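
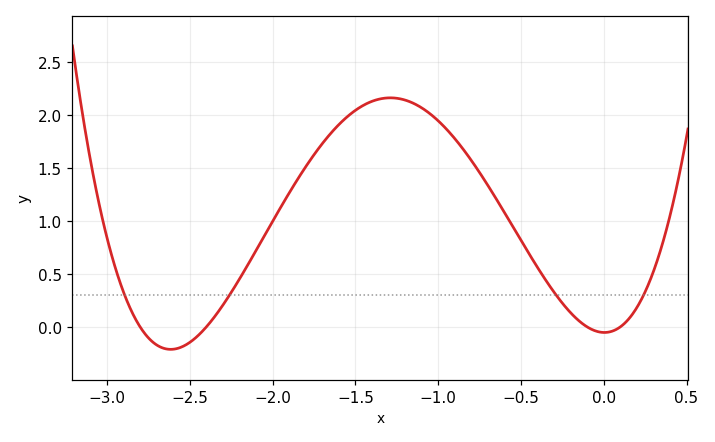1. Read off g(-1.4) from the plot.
2.15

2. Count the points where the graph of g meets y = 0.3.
4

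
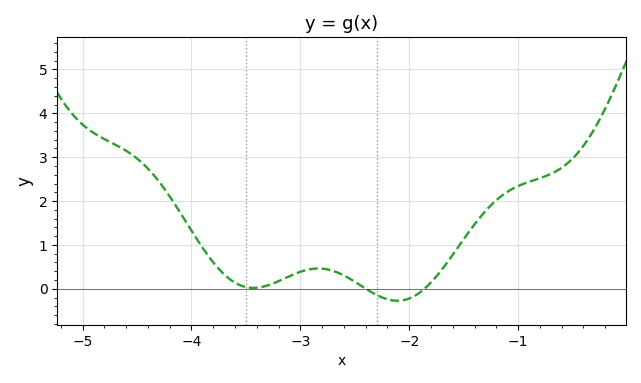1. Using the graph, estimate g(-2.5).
0.161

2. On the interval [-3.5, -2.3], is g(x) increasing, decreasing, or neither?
neither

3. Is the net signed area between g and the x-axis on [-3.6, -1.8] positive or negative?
positive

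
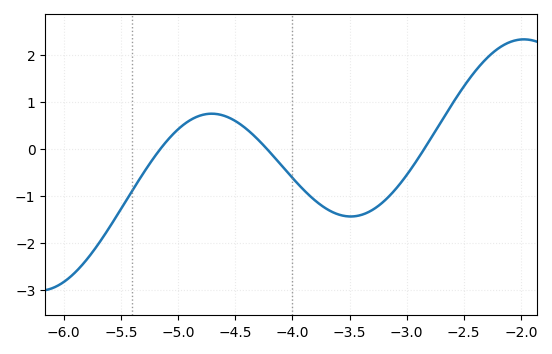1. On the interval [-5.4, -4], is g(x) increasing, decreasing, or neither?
neither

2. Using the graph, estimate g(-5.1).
0.163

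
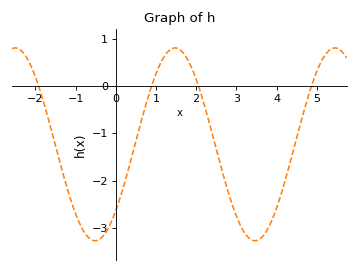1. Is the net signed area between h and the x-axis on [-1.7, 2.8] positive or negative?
negative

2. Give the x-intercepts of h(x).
-2, 0.8, 2, 4.8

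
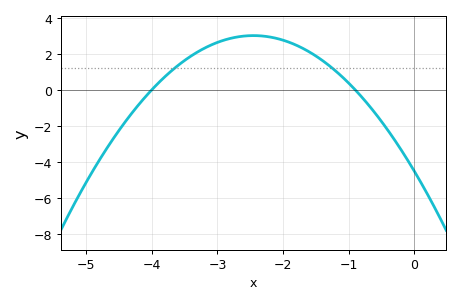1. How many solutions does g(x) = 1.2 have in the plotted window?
2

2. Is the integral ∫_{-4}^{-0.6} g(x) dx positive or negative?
positive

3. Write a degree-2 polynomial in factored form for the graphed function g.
y = -1.25(x + 4)(x + 0.9)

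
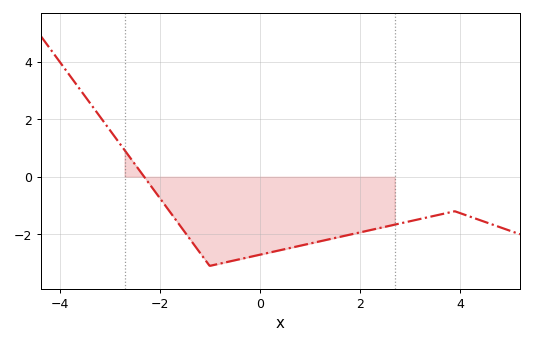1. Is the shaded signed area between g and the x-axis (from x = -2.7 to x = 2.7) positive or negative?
negative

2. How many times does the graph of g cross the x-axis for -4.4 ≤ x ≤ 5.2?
1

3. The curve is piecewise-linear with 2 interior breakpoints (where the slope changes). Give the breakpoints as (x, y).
(-1, -3.1); (3.9, -1.2)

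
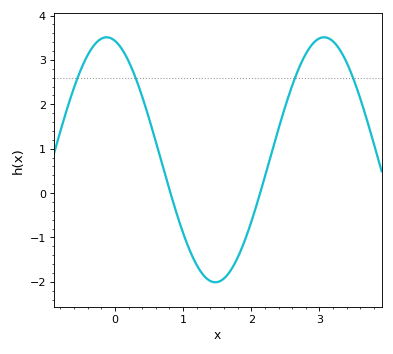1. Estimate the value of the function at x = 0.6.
1.16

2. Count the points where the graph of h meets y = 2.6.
4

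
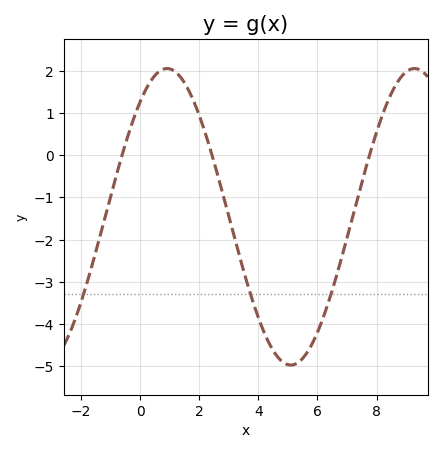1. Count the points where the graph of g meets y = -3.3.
3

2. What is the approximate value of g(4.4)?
-4.51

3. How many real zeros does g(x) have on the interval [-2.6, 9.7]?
3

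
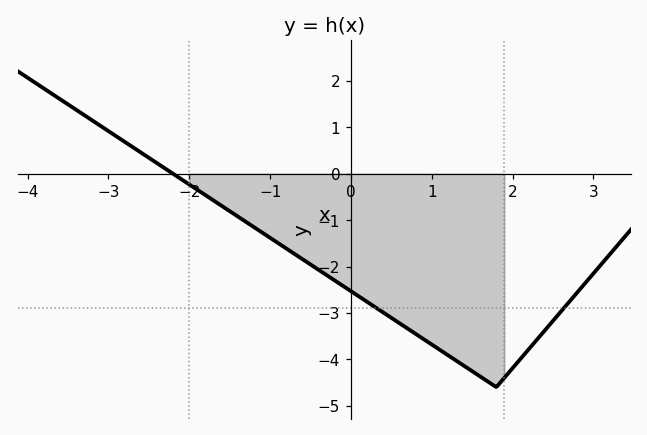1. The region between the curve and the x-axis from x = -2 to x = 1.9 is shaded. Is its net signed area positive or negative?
negative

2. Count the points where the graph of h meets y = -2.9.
2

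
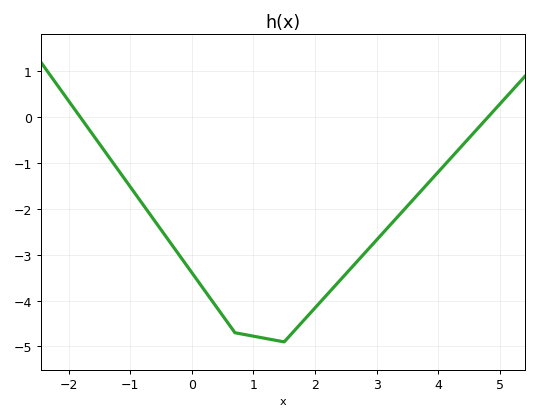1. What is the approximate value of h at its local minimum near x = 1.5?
-4.9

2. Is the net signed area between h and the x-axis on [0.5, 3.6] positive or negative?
negative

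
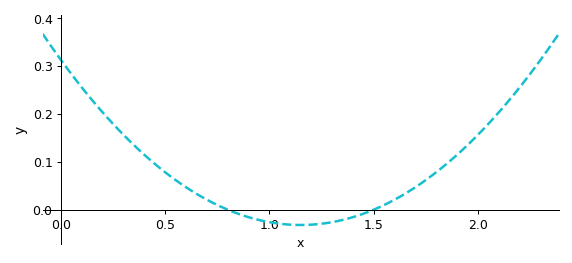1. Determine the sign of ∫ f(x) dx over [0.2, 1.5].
positive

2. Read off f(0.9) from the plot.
-0.016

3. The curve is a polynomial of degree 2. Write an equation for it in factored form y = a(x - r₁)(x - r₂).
y = 0.26(x - 0.8)(x - 1.5)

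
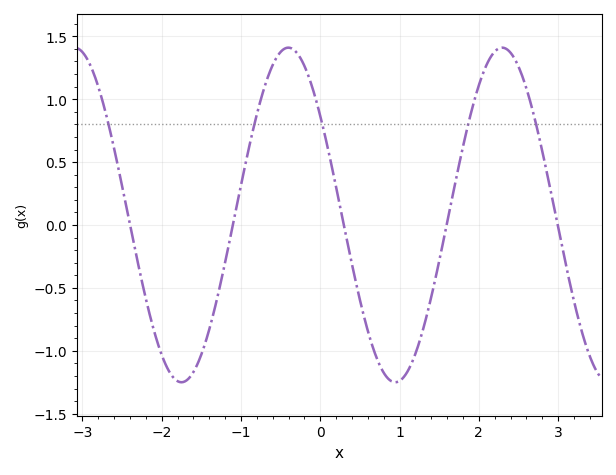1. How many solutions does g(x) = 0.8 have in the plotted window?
5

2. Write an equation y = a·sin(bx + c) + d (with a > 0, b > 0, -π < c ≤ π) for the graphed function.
y = 1.33sin(2.33x + 2.51) + 0.08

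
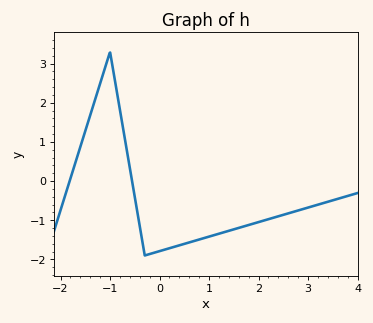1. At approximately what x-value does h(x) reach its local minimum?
-0.298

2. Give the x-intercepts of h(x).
-1.82, -0.556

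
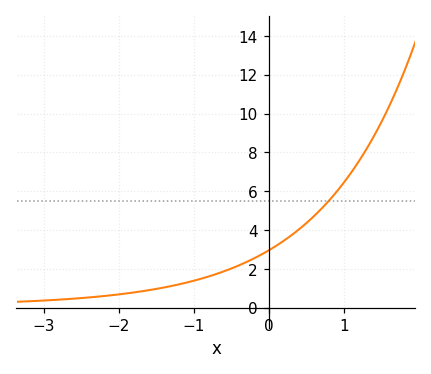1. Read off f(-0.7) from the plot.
1.73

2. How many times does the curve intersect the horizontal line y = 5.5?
1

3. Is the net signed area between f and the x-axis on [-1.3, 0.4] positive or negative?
positive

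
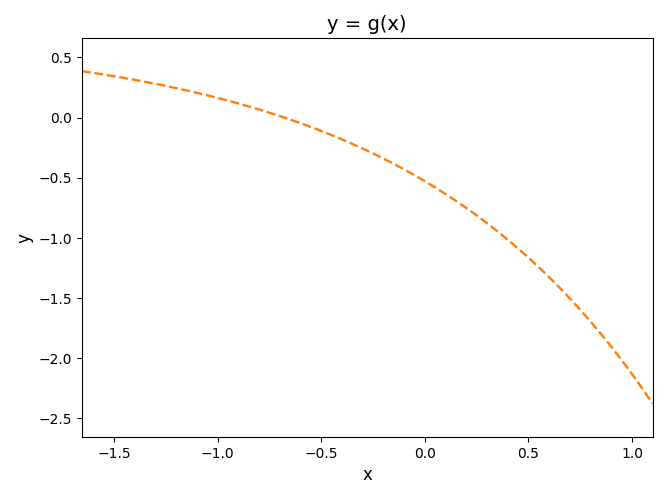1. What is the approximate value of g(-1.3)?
0.281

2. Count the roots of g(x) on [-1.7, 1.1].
1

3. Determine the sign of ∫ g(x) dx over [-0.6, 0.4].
negative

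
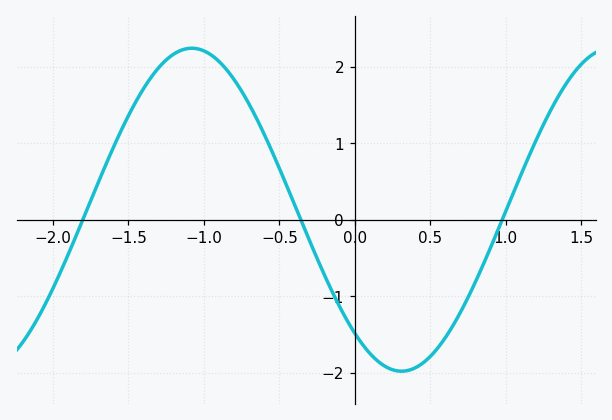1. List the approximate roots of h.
-1.8, -0.358, 0.977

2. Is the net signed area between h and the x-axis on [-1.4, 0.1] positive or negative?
positive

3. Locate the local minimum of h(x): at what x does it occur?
0.31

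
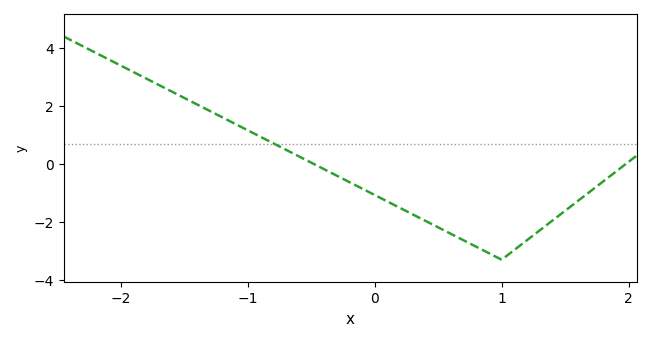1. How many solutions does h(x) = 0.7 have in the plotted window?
1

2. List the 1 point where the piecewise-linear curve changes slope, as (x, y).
(1, -3.3)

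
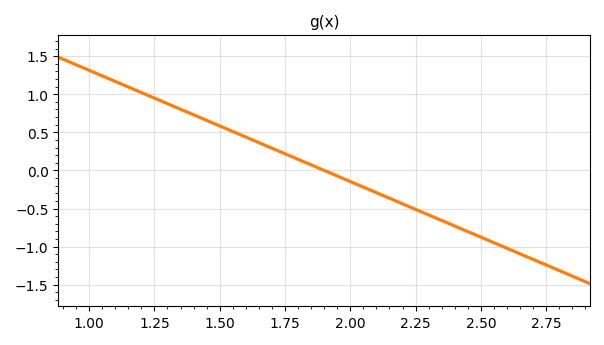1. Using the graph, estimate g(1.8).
0.146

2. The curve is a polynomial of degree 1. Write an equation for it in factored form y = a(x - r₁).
y = -1.46(x - 1.9)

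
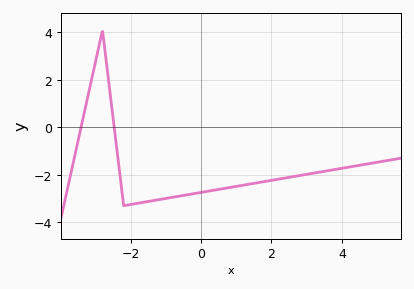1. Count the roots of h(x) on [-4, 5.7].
2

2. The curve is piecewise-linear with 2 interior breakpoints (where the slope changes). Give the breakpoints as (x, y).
(-2.8, 4.1); (-2.2, -3.3)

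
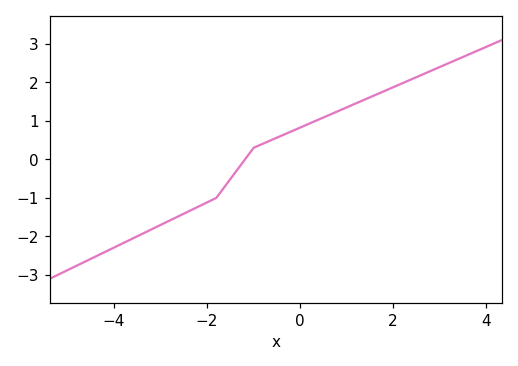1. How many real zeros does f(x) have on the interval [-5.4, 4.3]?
1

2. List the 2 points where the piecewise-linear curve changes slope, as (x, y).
(-1.8, -1); (-1, 0.3)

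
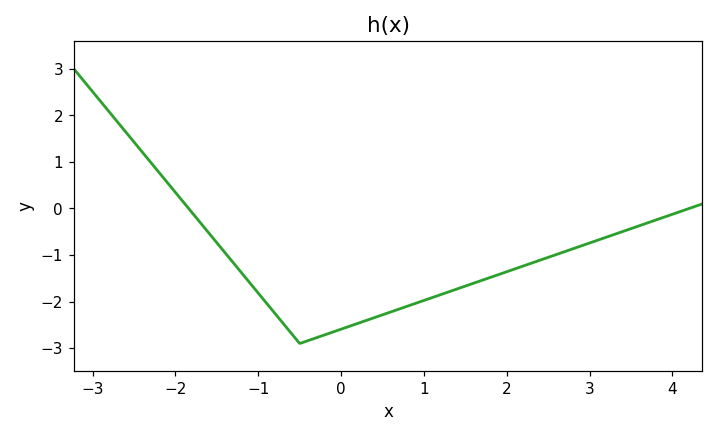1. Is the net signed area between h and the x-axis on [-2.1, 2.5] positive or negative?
negative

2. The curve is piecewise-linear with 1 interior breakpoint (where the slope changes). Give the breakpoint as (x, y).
(-0.5, -2.9)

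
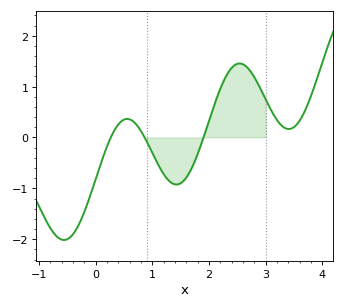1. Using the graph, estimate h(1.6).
-0.787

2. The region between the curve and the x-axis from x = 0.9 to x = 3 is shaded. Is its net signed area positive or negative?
positive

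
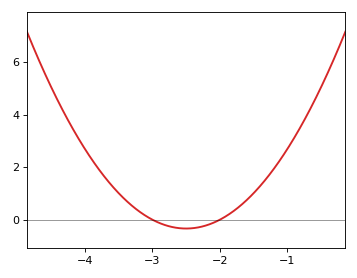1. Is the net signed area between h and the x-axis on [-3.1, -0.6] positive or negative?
positive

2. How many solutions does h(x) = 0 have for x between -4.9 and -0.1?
2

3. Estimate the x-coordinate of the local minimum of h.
-2.5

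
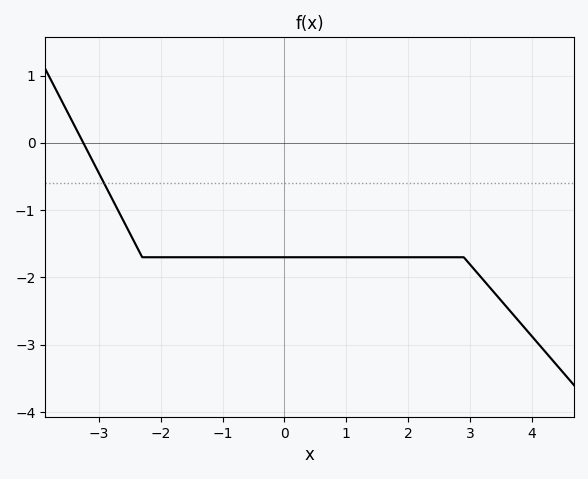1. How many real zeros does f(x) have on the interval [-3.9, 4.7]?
1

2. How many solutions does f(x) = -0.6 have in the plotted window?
1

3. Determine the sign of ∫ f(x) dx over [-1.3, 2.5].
negative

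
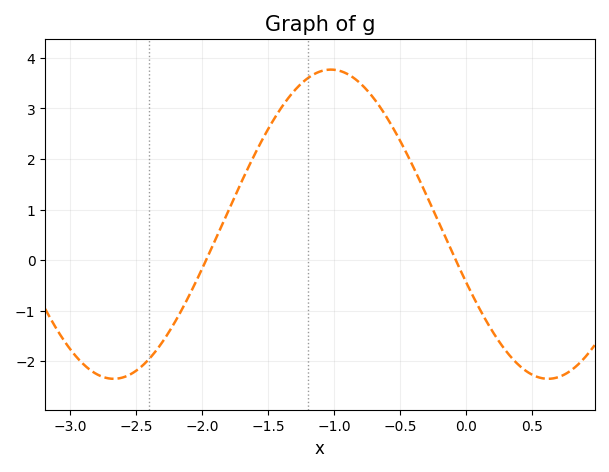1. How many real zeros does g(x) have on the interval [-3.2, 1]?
2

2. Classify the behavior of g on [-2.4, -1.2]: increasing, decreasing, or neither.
increasing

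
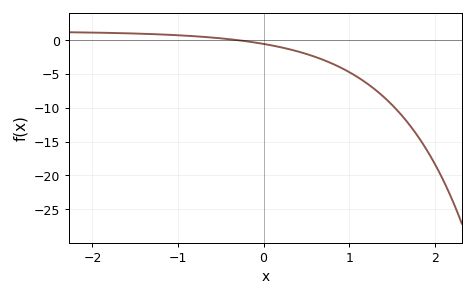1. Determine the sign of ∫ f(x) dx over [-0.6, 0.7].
negative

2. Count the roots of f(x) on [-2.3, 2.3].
1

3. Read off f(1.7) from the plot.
-12.5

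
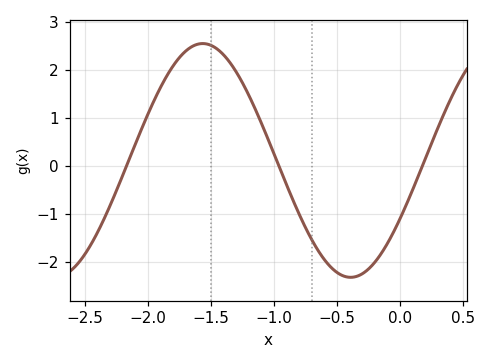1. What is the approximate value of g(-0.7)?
-1.54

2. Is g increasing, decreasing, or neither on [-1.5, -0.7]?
decreasing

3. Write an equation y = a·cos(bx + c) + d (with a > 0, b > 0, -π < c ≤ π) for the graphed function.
y = 2.44cos(2.68x - 2.09) + 0.12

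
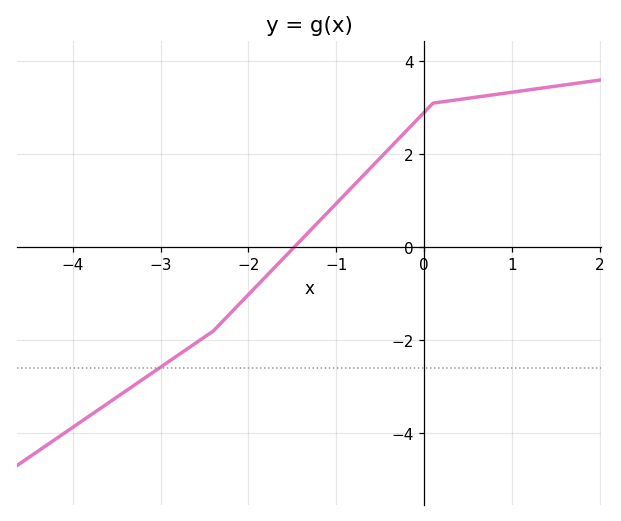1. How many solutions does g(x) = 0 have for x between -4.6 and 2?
1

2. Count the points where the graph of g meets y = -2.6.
1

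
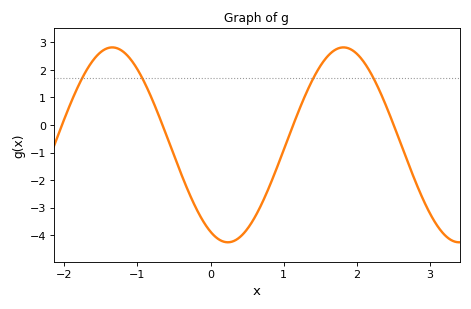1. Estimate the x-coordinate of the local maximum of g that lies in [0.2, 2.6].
1.82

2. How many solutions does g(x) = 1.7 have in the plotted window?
4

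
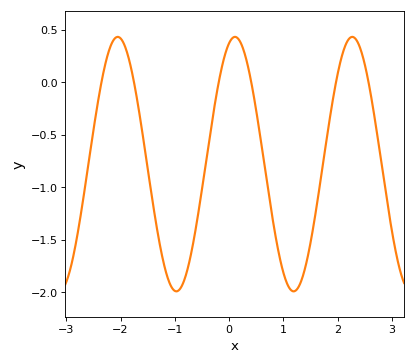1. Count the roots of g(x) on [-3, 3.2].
6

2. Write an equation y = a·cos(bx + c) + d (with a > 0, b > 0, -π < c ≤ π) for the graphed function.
y = 1.21cos(2.91x - 0.312) - 0.78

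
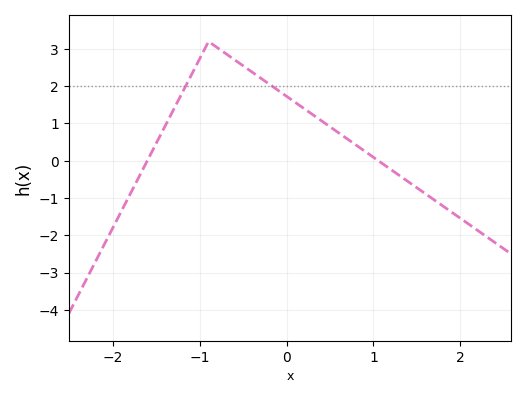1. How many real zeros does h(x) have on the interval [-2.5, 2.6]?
2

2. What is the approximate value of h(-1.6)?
0.027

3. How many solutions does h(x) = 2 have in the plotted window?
2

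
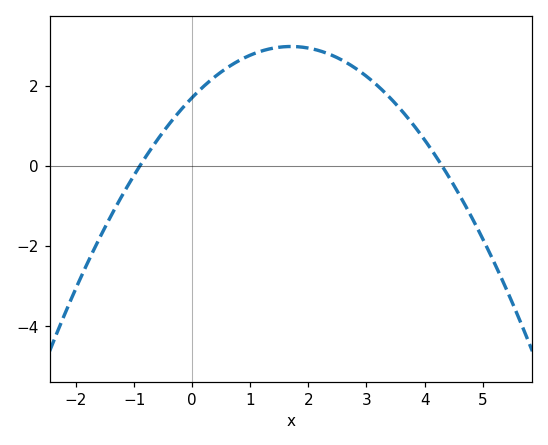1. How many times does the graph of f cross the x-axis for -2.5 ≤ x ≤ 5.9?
2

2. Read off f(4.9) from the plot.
-1.53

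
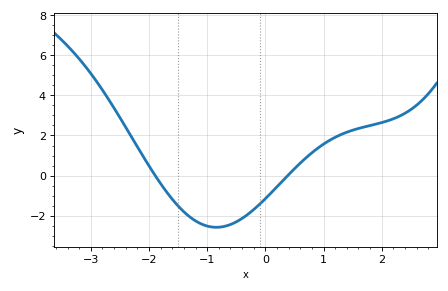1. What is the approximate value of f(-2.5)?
2.9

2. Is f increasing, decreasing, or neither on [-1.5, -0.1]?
neither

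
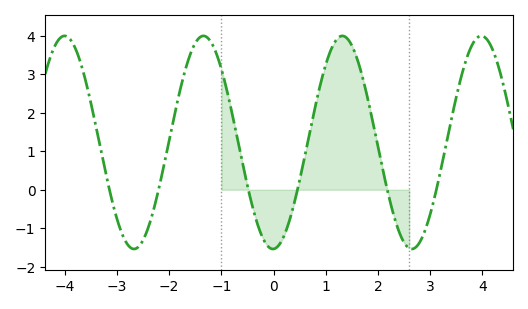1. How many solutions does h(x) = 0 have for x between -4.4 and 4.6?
6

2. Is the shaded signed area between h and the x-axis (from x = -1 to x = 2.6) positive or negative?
positive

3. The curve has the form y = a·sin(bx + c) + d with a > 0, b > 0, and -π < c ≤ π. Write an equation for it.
y = 2.77sin(2.36x - 1.54) + 1.23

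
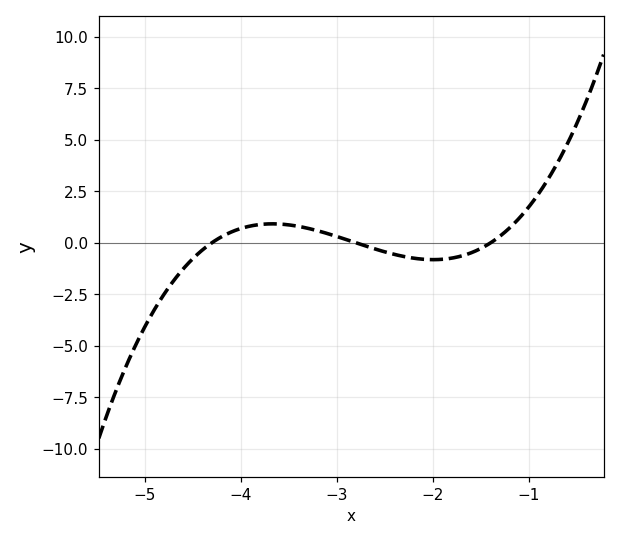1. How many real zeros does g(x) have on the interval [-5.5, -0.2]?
3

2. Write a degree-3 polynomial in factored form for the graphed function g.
y = 0.74(x + 4.3)(x + 2.8)(x + 1.4)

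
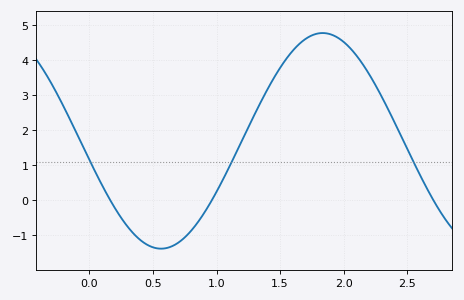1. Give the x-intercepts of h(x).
0.15, 0.95, 2.7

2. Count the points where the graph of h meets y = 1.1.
3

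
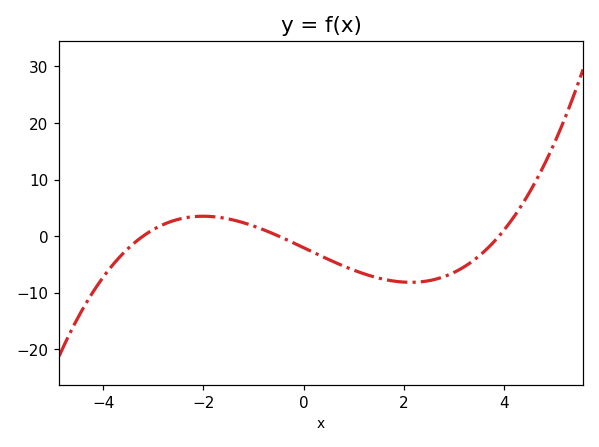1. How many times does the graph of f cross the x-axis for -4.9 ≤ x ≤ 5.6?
3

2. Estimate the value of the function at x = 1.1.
-6.36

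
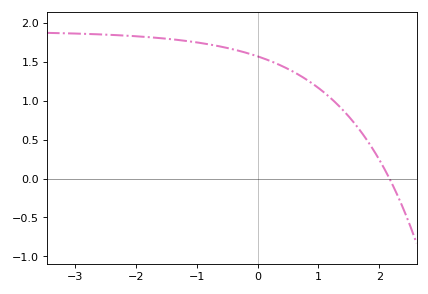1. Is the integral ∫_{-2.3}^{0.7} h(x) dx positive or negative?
positive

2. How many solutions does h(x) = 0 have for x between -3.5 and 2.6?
1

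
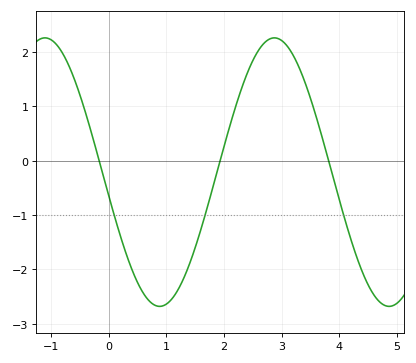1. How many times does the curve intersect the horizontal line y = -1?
3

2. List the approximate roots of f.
-0.2, 1.9, 3.8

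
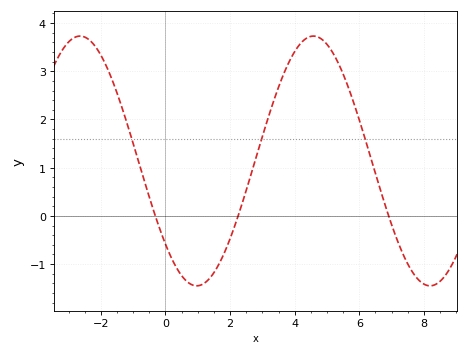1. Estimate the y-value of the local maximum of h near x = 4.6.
3.73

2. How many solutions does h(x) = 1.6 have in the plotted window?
3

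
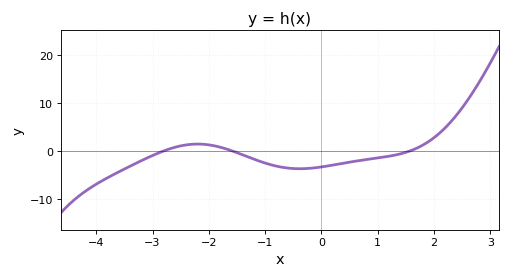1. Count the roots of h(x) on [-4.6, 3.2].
3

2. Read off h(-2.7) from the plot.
0.485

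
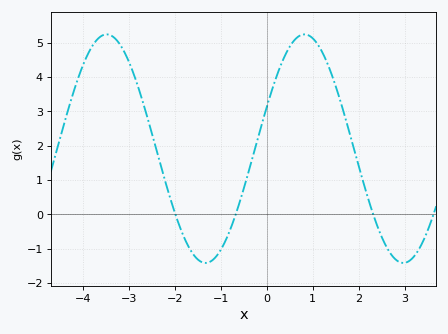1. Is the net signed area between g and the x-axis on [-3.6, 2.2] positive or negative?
positive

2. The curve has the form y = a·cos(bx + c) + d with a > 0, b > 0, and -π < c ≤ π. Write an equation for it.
y = 3.33cos(1.46x - 1.2) + 1.91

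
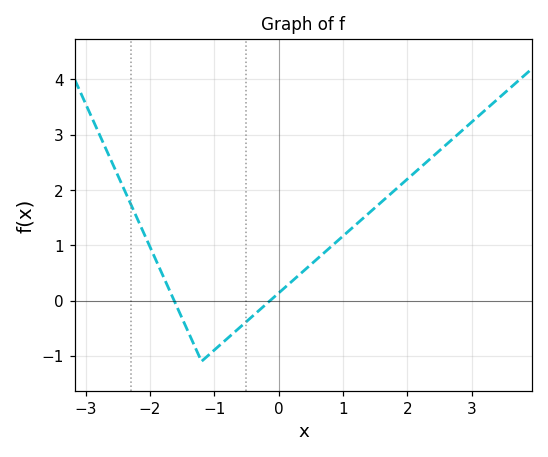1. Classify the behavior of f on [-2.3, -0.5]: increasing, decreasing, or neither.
neither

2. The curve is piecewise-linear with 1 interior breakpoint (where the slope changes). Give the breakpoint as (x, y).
(-1.2, -1.1)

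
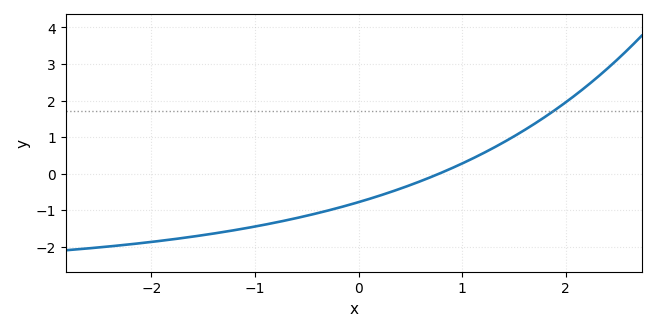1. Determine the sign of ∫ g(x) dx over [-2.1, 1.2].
negative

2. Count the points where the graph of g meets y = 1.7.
1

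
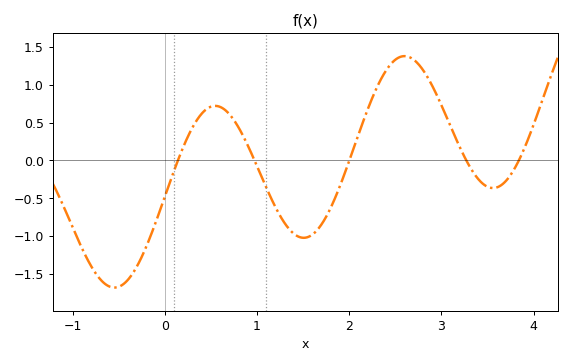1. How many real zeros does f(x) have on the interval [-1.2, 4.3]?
5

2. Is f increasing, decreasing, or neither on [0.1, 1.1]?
neither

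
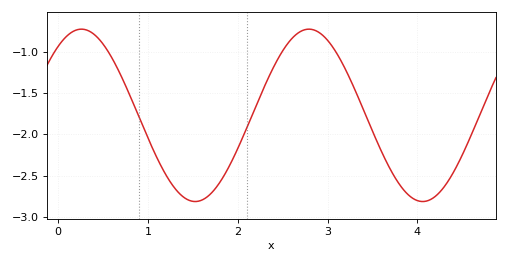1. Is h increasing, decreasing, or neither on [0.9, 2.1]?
neither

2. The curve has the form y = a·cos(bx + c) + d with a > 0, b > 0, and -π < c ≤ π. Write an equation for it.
y = 1.04cos(2.5x - 0.64) - 1.77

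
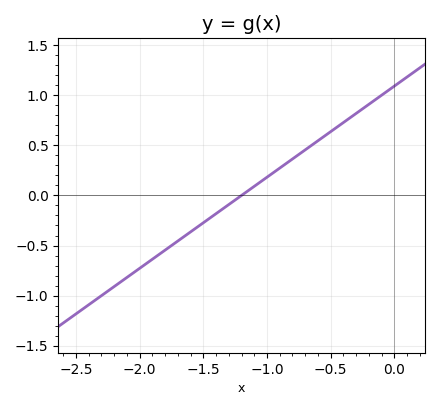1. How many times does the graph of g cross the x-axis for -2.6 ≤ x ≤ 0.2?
1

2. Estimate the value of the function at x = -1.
0.2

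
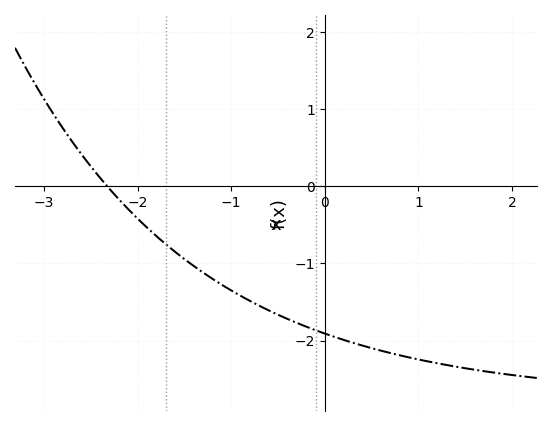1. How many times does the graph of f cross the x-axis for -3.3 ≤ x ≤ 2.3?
1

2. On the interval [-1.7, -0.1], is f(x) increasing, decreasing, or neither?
decreasing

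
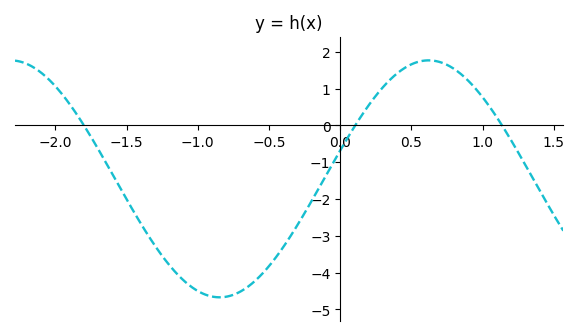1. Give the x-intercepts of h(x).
-1.8, 0.1, 1.1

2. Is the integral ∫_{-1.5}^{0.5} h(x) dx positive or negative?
negative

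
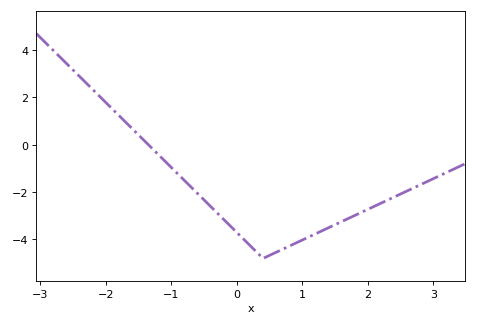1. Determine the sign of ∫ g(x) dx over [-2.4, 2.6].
negative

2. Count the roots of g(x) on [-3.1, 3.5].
1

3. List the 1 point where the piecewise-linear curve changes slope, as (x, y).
(0.4, -4.8)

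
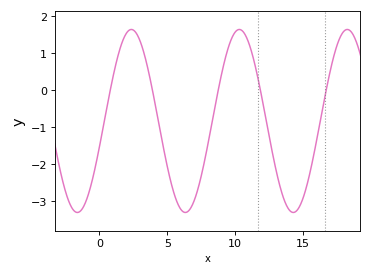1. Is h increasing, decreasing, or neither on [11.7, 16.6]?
neither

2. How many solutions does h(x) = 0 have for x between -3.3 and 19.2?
5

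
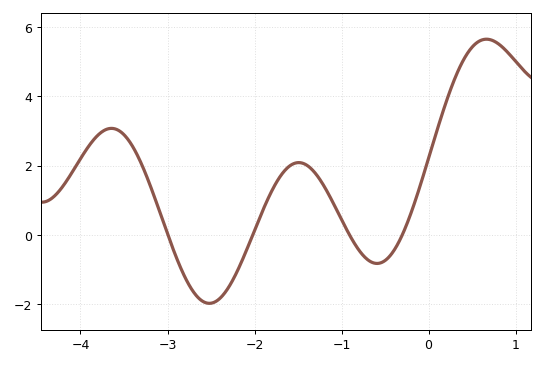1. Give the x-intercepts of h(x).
-3, -2.02, -0.908, -0.302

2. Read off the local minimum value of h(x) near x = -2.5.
-1.98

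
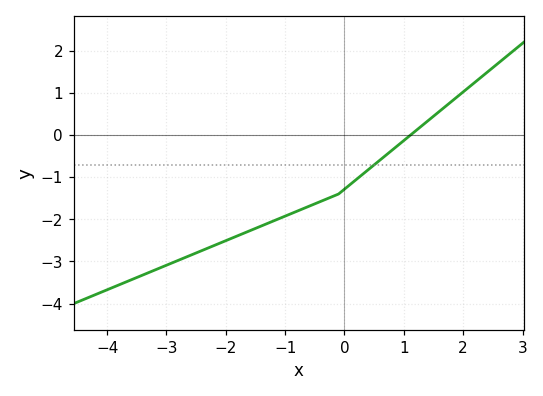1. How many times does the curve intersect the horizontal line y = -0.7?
1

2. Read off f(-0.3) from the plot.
-1.52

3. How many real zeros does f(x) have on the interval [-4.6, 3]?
1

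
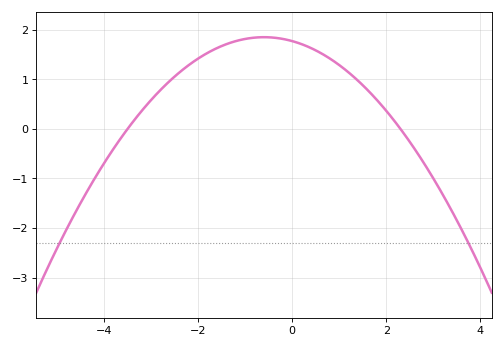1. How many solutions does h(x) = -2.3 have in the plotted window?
2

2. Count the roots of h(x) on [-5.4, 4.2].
2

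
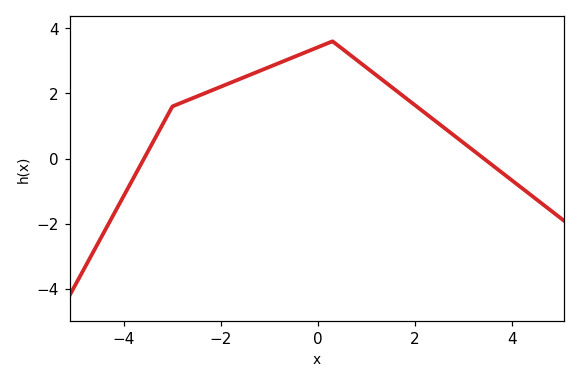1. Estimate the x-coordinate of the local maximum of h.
0.298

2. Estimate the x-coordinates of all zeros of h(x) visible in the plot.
-3.58, 3.42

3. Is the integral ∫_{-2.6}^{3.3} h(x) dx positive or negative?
positive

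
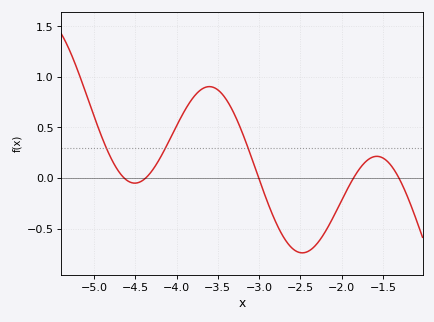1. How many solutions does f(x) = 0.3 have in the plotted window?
3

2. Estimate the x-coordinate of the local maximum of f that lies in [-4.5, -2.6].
-3.6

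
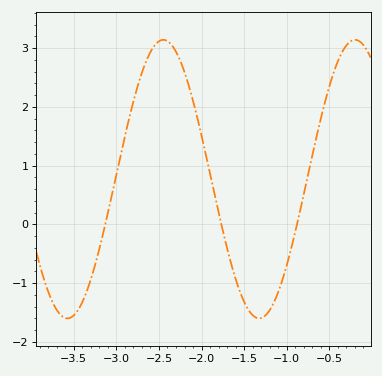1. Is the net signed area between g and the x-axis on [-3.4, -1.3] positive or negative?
positive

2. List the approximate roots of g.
-3.13, -1.77, -0.879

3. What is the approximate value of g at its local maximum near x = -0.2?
3.14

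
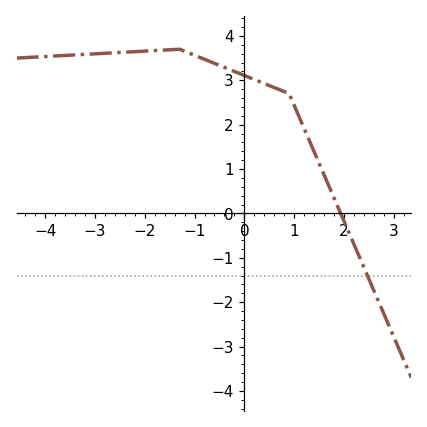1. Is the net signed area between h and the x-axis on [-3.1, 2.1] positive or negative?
positive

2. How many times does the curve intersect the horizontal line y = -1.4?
1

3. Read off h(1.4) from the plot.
1.4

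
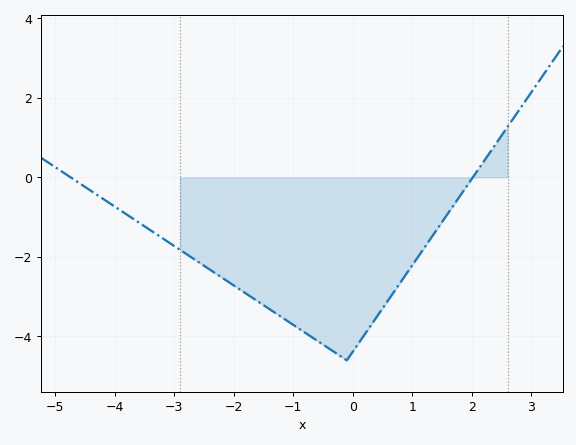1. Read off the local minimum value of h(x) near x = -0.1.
-4.6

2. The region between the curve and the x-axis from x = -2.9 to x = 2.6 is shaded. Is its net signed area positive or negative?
negative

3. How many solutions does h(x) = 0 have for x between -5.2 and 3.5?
2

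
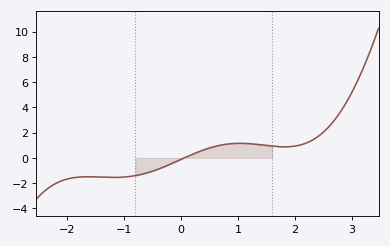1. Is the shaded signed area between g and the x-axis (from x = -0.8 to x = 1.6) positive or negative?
positive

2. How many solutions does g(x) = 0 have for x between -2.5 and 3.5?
1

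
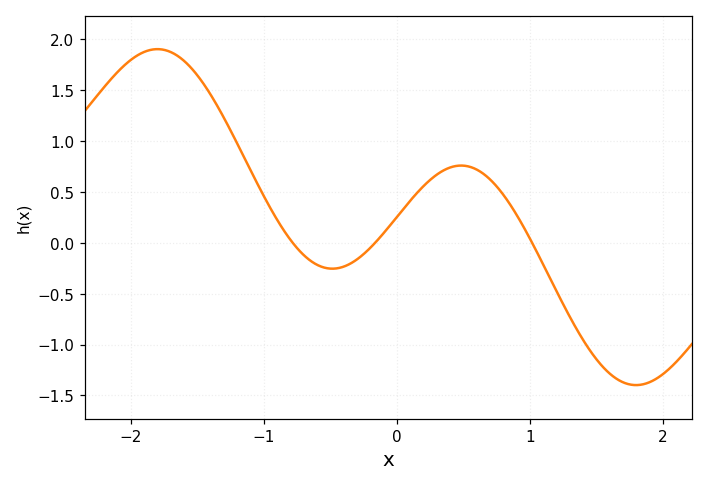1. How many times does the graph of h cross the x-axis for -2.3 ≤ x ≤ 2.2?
3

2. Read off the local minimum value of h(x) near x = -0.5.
-0.25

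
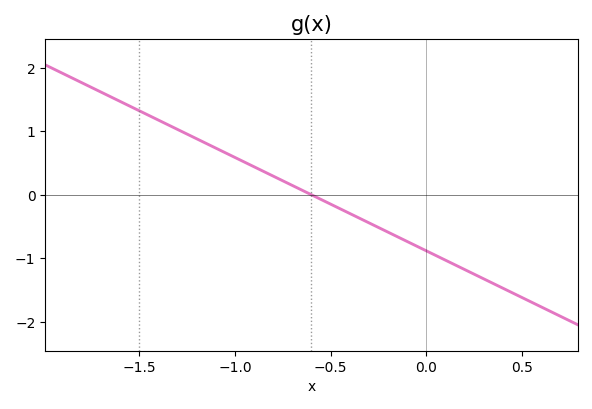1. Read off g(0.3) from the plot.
-1.3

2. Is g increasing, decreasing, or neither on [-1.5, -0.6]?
decreasing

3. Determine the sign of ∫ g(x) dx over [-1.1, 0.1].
negative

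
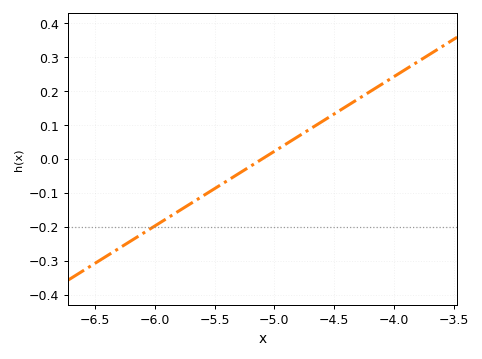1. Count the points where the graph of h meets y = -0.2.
1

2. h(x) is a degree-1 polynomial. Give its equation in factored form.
y = 0.22(x + 5.1)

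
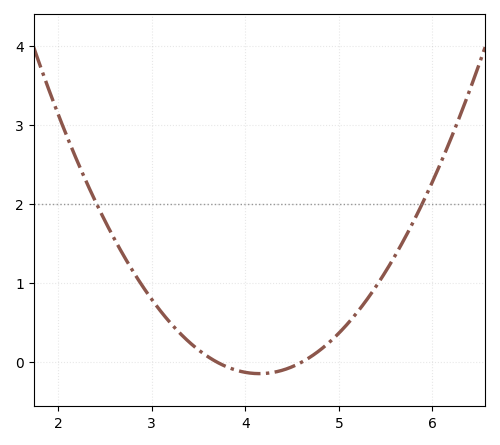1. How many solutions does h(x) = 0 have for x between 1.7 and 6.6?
2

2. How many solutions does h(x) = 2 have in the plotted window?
2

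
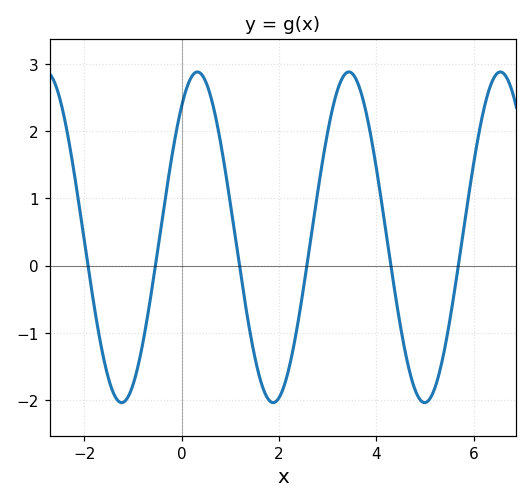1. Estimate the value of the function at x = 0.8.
1.84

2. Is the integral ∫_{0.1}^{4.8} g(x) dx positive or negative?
positive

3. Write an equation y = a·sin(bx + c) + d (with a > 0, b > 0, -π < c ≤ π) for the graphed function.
y = 2.46sin(2.02x + 0.912) + 0.42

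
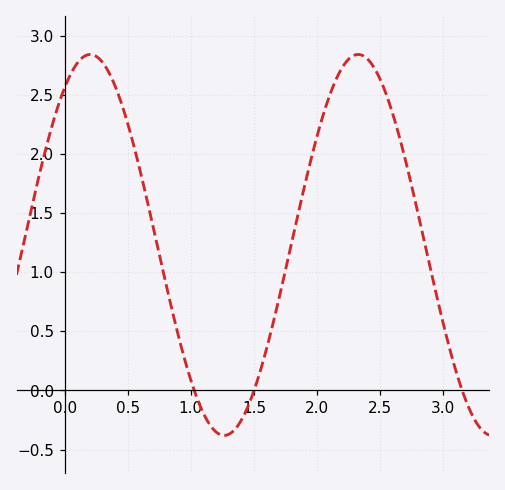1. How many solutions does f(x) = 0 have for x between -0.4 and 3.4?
3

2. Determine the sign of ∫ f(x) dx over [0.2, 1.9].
positive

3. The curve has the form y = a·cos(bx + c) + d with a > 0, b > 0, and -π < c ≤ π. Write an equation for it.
y = 1.61cos(3x - 0.6) + 1.23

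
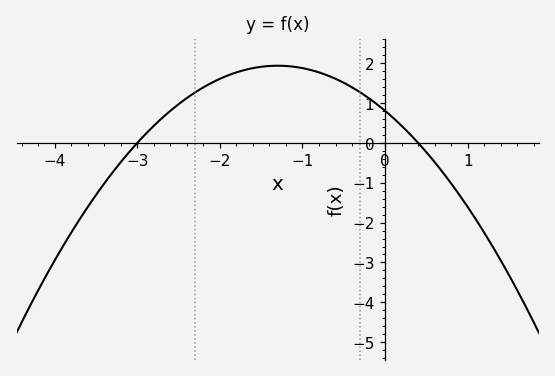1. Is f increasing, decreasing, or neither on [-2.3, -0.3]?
neither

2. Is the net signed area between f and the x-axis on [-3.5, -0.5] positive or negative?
positive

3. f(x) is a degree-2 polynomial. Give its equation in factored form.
y = -0.67(x + 3)(x - 0.4)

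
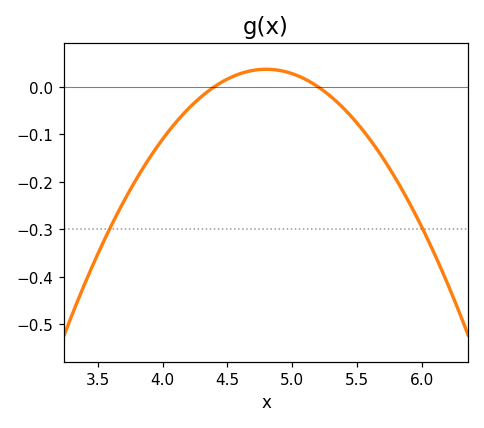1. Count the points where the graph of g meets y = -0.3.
2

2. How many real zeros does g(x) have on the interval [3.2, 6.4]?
2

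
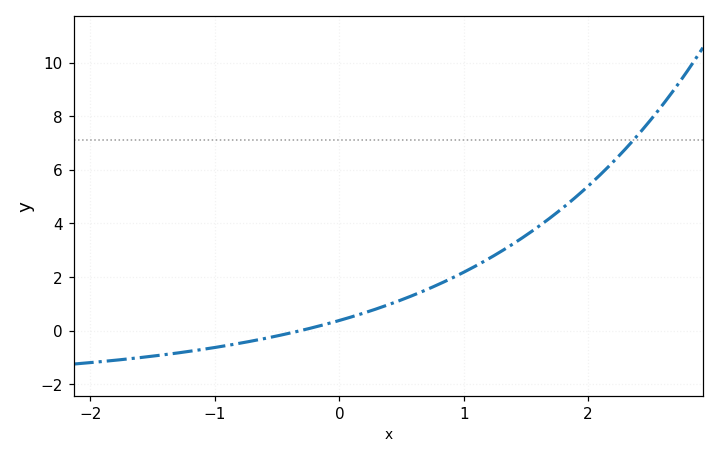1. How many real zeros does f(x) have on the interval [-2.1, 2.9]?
1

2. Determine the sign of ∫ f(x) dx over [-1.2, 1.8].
positive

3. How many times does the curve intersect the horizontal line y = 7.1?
1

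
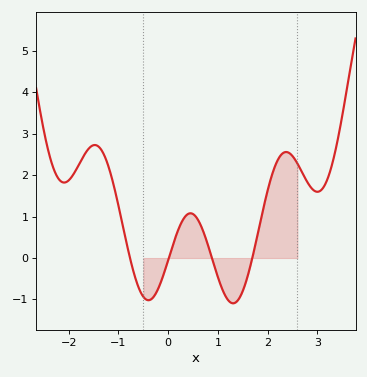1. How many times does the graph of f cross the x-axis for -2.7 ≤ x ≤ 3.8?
4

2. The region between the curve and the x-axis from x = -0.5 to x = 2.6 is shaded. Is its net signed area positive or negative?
positive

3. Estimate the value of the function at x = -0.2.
-0.737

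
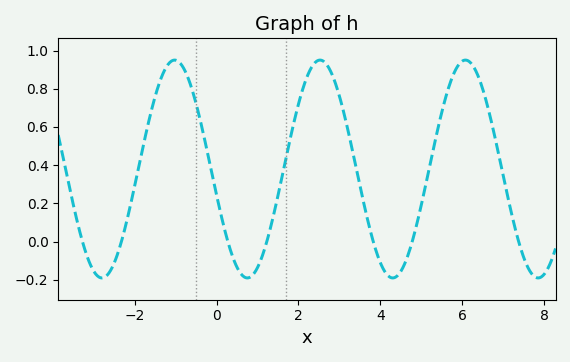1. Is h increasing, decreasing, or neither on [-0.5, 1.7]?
neither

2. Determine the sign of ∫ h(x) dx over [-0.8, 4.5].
positive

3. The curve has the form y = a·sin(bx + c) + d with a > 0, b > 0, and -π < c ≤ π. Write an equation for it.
y = 0.57sin(1.8x - 2.9) + 0.38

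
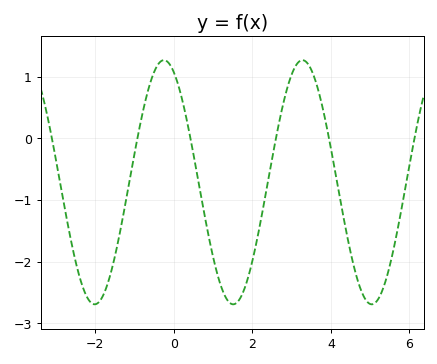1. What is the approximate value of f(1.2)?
-2.4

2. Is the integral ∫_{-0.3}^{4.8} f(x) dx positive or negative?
negative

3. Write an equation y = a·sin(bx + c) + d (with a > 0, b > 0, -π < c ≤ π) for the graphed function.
y = 1.98sin(1.8x + 2) - 0.71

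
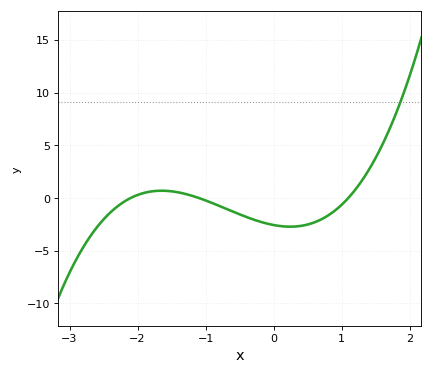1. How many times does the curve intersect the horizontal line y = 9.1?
1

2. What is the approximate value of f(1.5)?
3.78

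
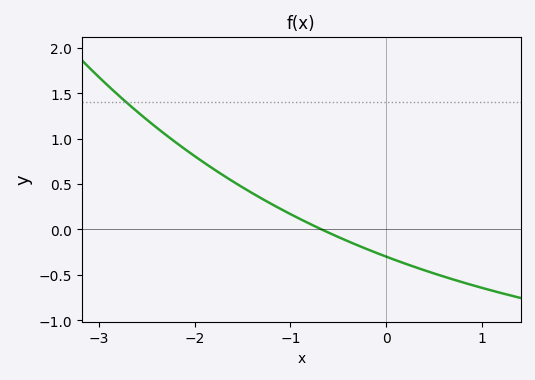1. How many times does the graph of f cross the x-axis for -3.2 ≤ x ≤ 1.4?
1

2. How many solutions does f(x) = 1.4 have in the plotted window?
1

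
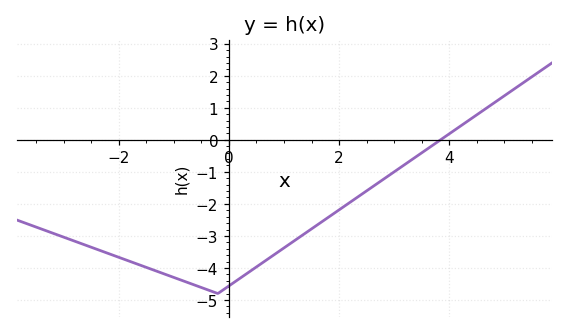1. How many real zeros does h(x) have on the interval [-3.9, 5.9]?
1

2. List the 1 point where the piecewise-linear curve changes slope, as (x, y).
(-0.2, -4.8)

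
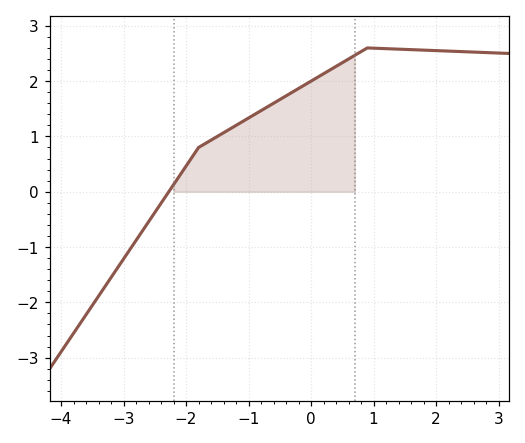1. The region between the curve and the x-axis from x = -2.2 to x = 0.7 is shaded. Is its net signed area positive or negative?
positive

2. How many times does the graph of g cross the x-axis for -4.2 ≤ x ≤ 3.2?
1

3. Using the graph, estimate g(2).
2.55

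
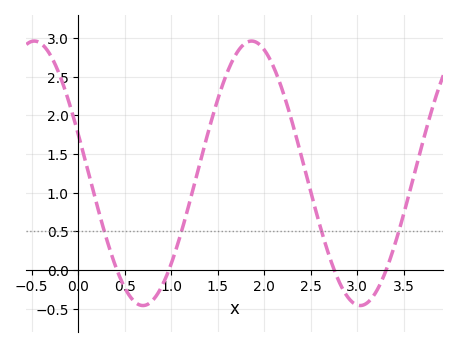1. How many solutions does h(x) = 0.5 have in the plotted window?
4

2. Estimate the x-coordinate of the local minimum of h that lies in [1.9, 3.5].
3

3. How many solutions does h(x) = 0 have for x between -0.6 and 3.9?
4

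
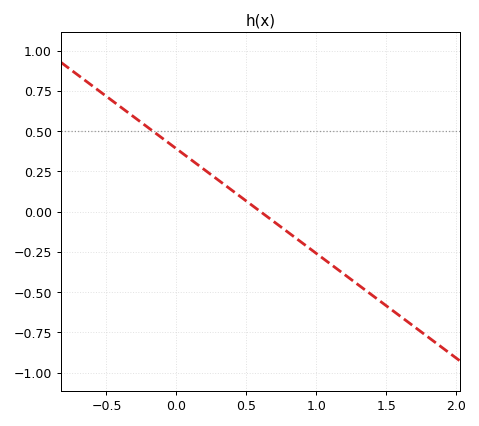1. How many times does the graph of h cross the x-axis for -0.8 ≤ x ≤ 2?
1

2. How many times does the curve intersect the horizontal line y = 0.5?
1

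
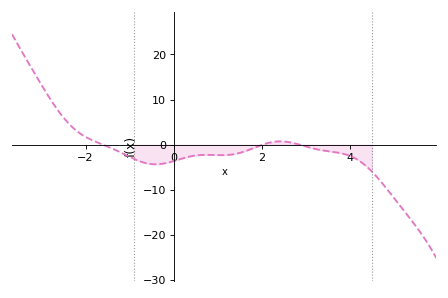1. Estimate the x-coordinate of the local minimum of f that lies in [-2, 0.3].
-0.4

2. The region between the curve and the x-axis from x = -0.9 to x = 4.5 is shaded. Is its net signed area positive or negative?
negative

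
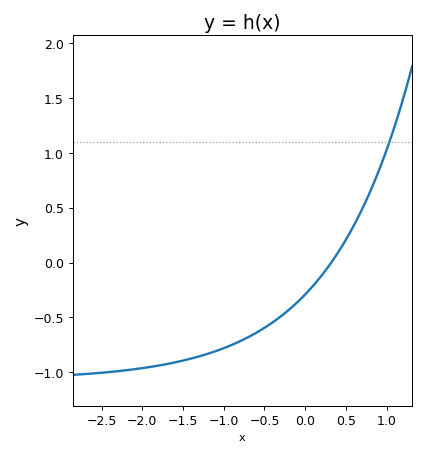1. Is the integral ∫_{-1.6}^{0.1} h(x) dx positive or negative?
negative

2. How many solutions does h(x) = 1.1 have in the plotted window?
1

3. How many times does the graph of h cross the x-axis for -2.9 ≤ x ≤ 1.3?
1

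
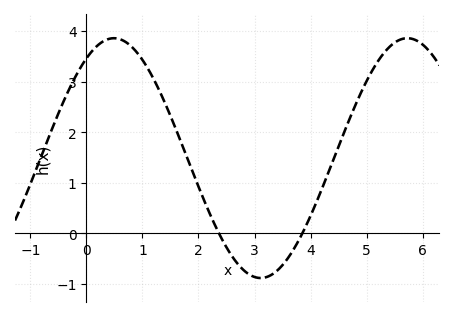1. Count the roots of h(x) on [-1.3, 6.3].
2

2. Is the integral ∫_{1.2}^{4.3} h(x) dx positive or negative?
positive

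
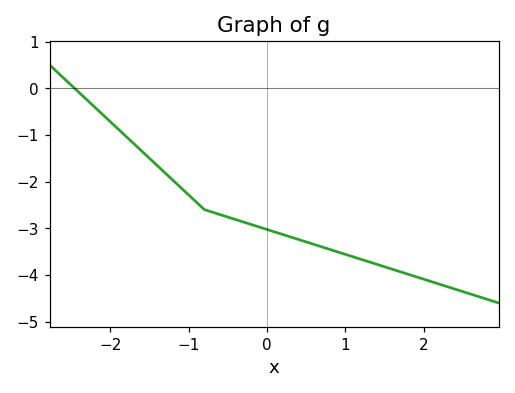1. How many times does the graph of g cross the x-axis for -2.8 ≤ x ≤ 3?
1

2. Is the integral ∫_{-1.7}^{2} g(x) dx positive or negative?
negative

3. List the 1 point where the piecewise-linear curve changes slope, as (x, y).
(-0.8, -2.6)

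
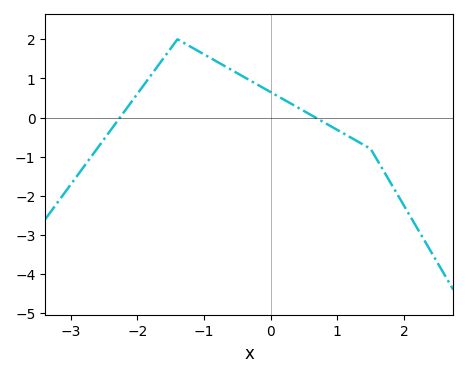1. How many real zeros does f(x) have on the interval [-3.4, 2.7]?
2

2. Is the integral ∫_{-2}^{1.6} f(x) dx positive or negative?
positive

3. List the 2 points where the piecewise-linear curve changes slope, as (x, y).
(-1.4, 2); (1.5, -0.8)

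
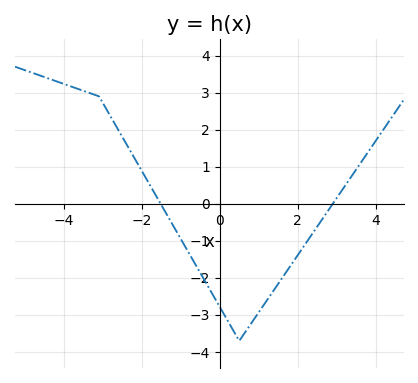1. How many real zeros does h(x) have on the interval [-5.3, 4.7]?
2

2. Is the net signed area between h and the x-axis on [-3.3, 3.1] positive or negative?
negative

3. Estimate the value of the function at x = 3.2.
0.46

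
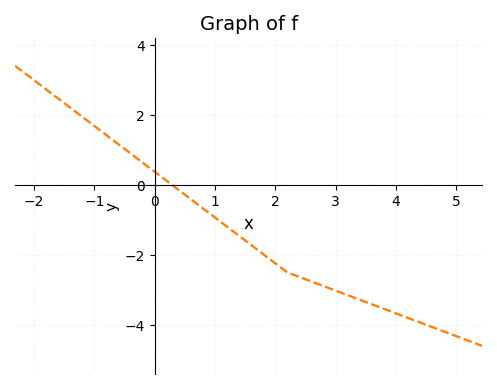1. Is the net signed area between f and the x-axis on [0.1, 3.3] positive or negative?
negative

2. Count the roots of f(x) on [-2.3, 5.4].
1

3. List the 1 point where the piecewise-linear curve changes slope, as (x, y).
(2.2, -2.5)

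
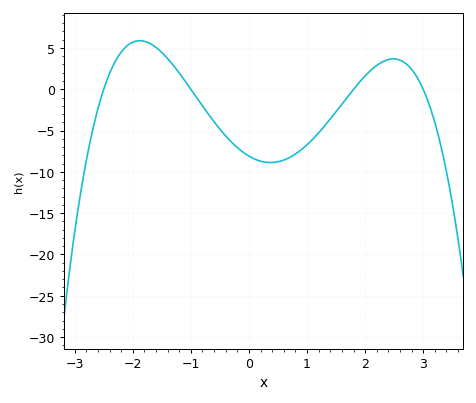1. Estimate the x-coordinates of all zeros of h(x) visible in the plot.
-2.5, -1, 1.8, 3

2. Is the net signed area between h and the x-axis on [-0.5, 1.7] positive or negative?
negative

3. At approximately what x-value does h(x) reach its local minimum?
0.4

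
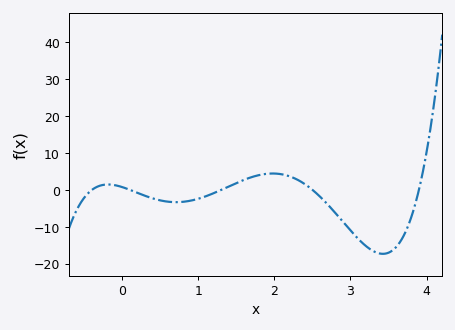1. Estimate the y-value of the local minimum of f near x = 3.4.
-17.3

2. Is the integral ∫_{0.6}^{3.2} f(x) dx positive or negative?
negative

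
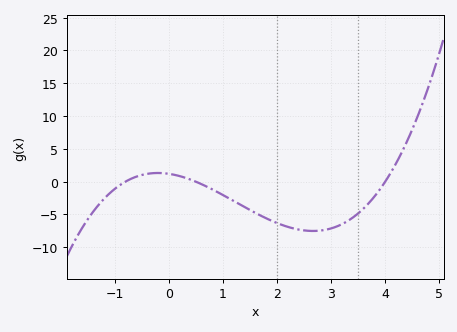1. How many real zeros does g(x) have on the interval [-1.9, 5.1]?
3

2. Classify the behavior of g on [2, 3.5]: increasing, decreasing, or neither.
neither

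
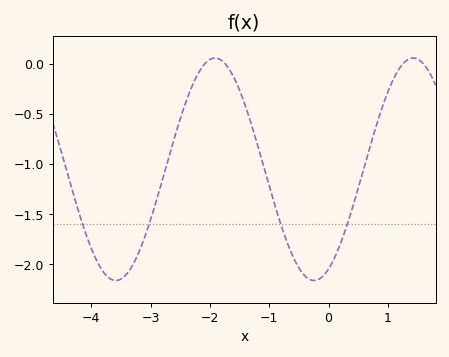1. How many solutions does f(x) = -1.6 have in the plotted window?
4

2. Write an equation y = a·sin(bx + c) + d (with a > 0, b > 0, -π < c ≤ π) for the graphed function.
y = 1.11sin(1.9x - 1.1) - 1.05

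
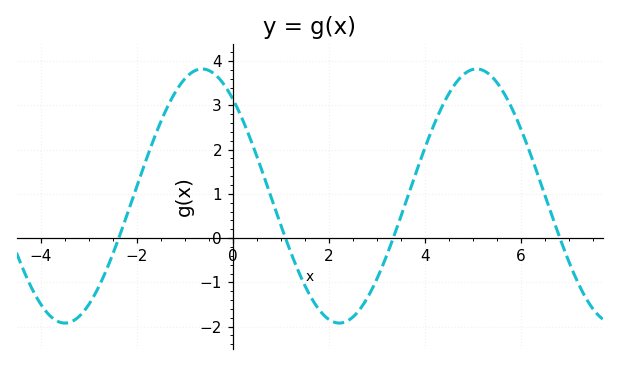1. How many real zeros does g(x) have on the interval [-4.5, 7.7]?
4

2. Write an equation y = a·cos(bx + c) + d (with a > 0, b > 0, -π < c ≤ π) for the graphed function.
y = 2.87cos(1.1x + 0.7) + 0.95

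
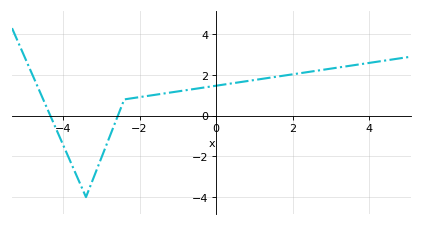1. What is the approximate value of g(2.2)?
2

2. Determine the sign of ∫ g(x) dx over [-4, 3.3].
positive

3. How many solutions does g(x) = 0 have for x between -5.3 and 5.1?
2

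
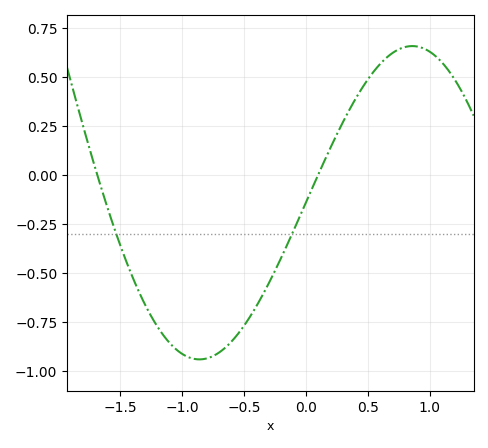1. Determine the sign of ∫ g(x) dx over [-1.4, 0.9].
negative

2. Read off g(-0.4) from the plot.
-0.66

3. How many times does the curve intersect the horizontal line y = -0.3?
2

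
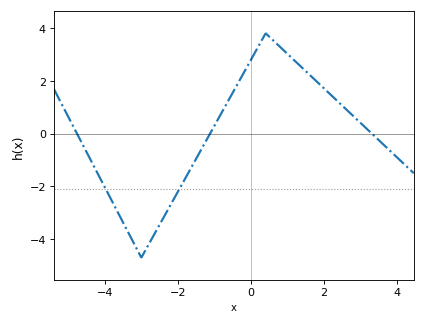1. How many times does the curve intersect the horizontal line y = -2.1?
2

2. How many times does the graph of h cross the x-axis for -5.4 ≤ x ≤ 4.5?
3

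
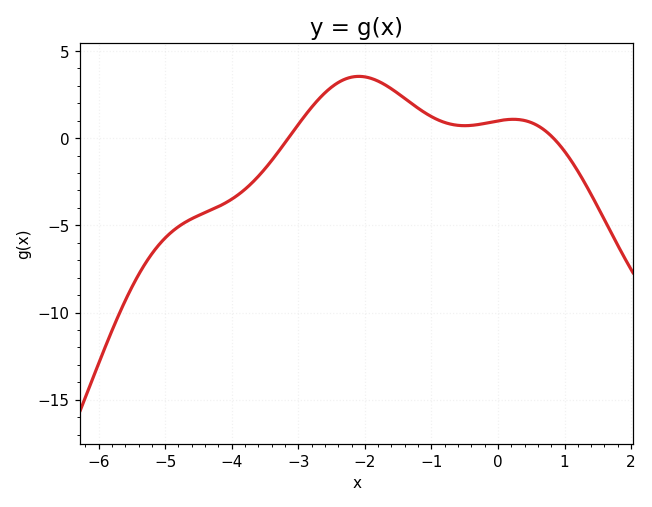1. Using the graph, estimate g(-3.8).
-3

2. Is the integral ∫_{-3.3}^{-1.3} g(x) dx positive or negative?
positive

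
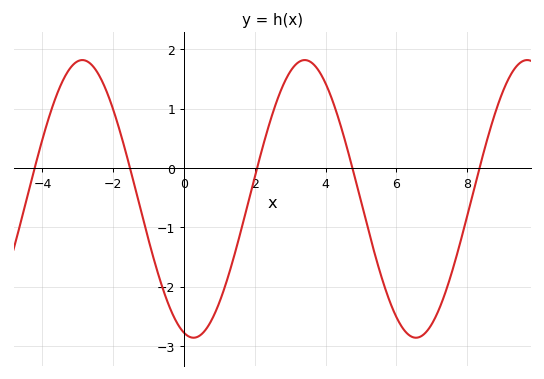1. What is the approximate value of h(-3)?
1.8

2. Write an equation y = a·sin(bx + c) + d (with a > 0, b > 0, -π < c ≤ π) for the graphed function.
y = 2.34sin(1x - 1.84) - 0.52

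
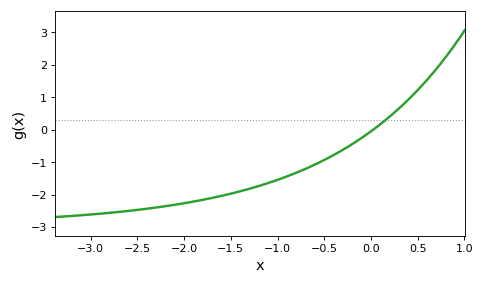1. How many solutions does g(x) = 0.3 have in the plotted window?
1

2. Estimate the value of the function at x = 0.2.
0.4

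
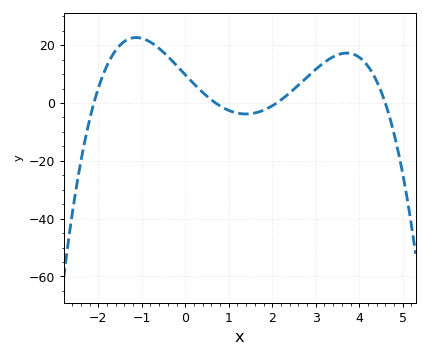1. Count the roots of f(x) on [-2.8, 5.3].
4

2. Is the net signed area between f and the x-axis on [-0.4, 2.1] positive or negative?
positive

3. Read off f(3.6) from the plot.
17.1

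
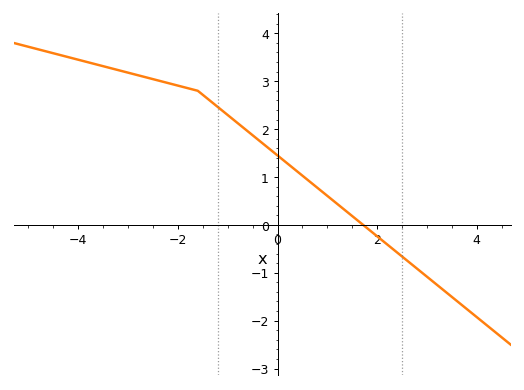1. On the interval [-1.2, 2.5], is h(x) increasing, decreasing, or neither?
decreasing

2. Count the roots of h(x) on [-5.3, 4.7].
1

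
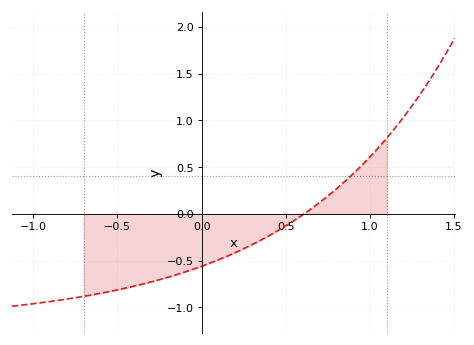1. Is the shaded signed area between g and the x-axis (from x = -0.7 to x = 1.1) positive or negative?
negative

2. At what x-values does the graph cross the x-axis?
0.609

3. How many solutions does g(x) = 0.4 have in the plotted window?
1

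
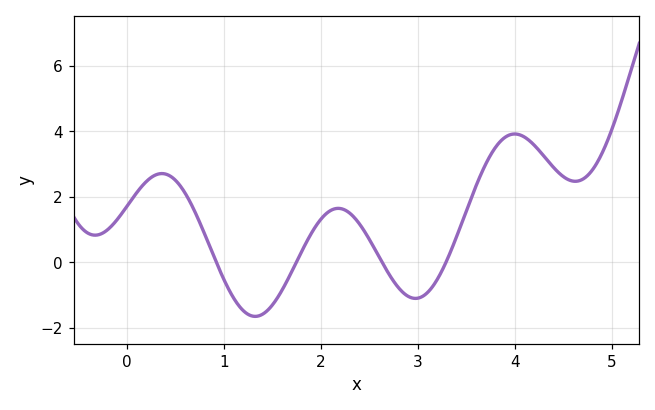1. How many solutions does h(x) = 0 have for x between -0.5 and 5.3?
4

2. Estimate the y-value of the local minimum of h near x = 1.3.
-1.6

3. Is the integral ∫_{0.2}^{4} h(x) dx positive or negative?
positive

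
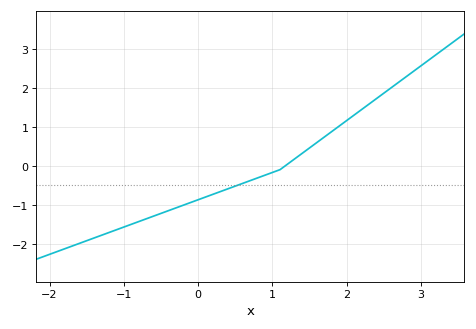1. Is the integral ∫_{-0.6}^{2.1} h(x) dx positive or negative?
negative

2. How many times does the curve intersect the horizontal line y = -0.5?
1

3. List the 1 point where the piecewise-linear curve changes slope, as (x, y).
(1.1, -0.1)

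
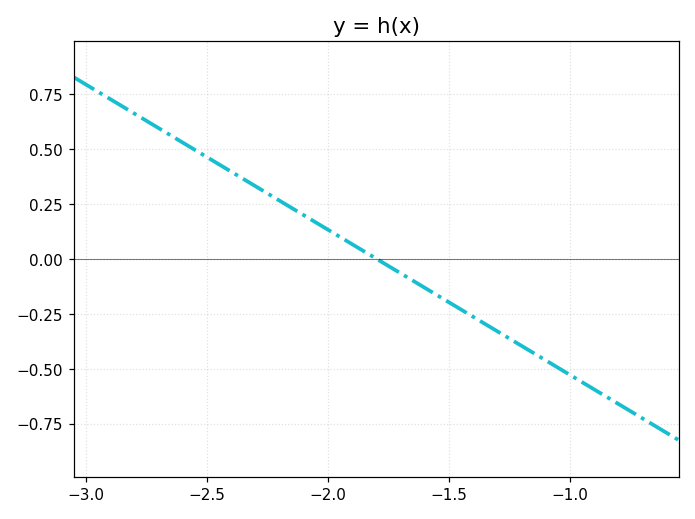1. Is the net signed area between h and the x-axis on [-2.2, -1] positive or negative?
negative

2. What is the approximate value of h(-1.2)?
-0.396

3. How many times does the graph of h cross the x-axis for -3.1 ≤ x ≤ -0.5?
1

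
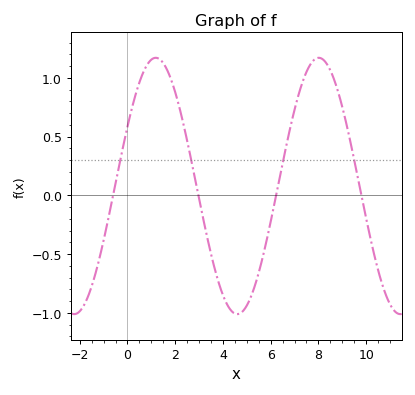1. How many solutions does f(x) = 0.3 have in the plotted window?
4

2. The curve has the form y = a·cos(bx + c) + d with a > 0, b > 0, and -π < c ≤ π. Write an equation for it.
y = 1.09cos(0.92x - 1.1) + 0.08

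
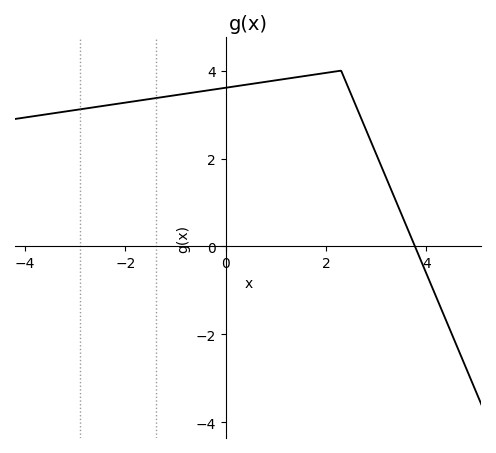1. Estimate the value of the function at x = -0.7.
3.49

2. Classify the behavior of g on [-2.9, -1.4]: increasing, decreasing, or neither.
increasing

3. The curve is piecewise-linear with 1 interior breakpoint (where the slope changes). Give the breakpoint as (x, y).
(2.3, 4)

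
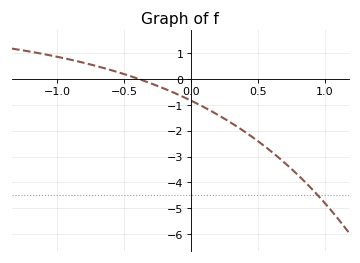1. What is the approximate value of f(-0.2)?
-0.366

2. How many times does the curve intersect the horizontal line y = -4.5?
1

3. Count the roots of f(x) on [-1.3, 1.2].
1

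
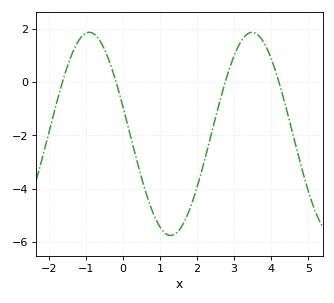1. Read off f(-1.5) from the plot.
0.6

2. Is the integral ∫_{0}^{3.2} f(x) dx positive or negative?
negative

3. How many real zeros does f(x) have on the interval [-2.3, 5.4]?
4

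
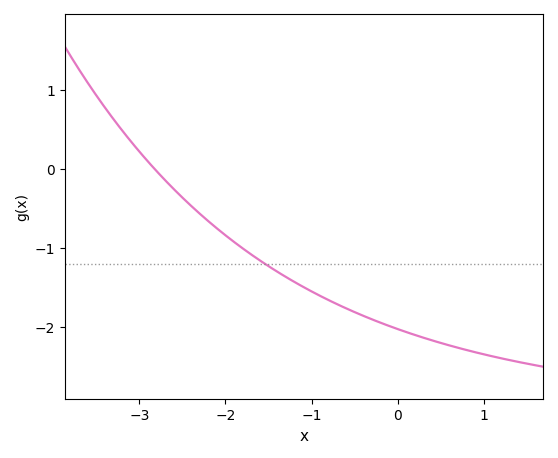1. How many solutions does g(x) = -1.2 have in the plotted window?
1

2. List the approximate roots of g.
-2.82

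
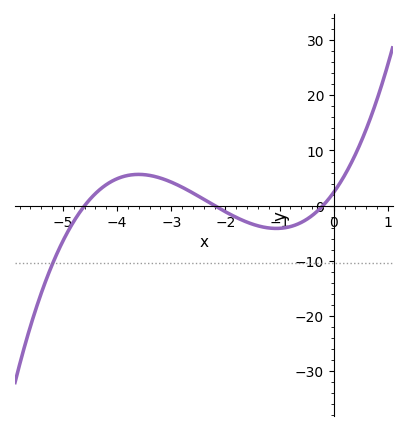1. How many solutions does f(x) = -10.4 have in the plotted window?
1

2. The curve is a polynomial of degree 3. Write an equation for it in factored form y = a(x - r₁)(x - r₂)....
y = 1.19(x + 4.6)(x + 2.2)(x + 0.2)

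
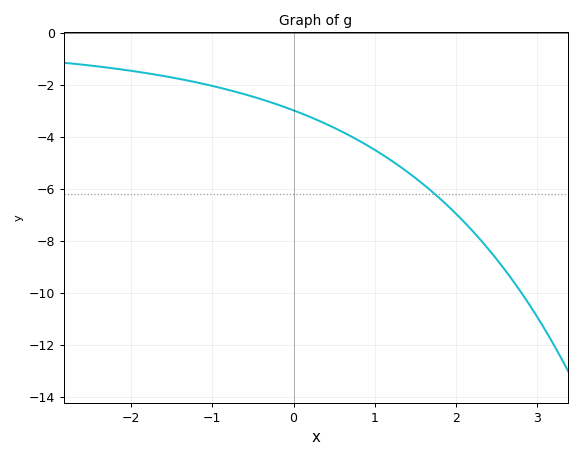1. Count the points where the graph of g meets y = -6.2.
1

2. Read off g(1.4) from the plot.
-5.4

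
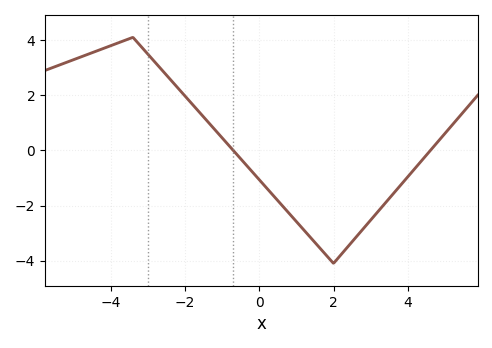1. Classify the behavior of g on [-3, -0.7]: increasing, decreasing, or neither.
decreasing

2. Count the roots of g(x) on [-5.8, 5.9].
2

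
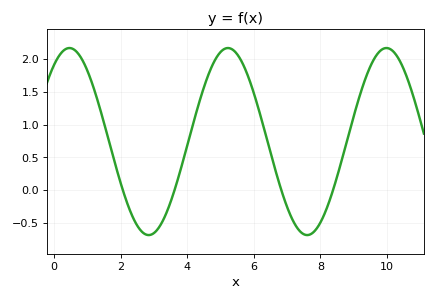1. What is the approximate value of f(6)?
1.5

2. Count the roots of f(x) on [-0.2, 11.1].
4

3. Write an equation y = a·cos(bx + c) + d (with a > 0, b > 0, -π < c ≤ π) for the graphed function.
y = 1.43cos(1.3x - 0.61) + 0.74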